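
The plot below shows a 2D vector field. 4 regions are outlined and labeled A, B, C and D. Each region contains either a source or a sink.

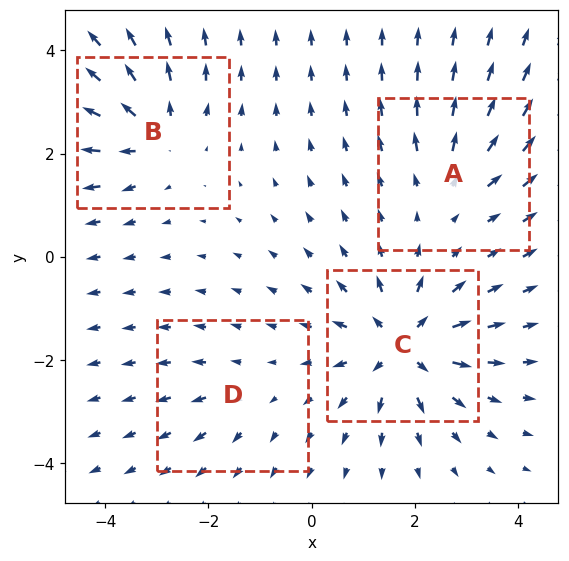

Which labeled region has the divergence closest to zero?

D

Divergence at each region's feature centre — A: about +4, B: about +5, C: about +7, D: about +2. Region D is closest to zero.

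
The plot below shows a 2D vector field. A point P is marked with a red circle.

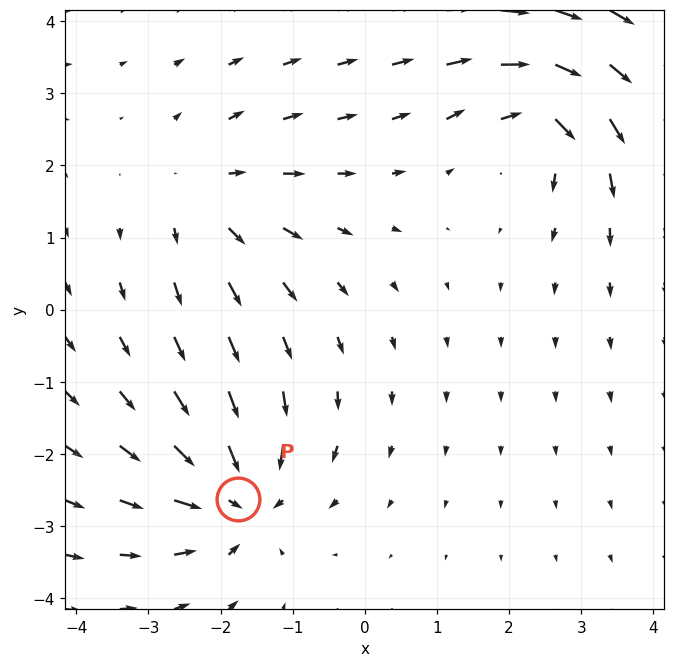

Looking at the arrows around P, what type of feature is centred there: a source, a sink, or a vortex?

sink

At P (-1.8, -2.6) the arrows converge inward. Divergence about -4, curl ≈0 — negative divergence with near-zero curl is a sink.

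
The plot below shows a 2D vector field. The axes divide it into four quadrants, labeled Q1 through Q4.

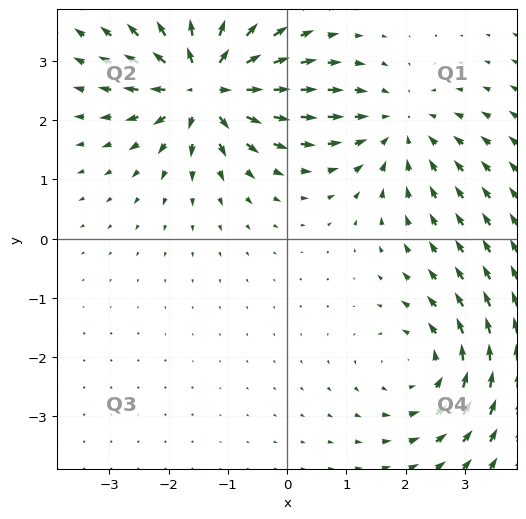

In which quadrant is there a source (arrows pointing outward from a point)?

The source sits at approximately (-1.4, 2.6), which lies in quadrant Q2. The divergence there is about +7, positive as expected for a source.

Q2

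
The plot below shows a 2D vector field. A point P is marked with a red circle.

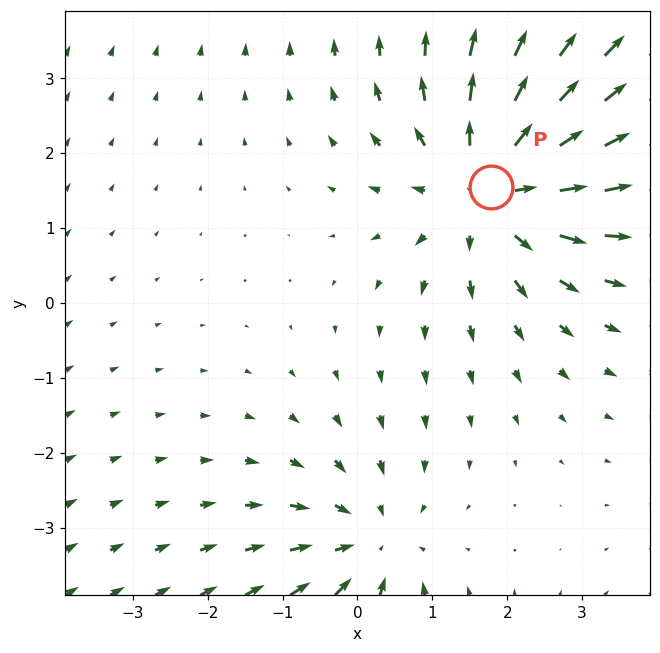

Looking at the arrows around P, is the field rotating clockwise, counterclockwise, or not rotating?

Near P at (1.8, 1.6) the arrows show no circulation. The curl there is ≈0.

not rotating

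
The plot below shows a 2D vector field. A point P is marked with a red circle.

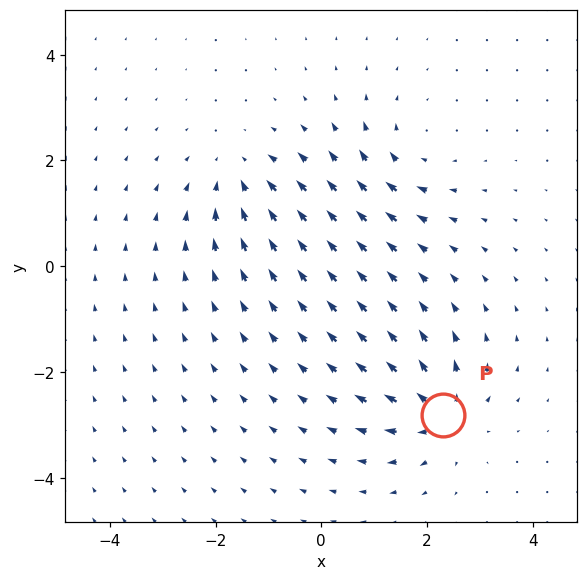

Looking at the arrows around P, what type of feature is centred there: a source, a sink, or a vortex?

source

At P (2.3, -2.8) the arrows spread outward. Divergence about +7, curl ≈0 — positive divergence with near-zero curl is a source.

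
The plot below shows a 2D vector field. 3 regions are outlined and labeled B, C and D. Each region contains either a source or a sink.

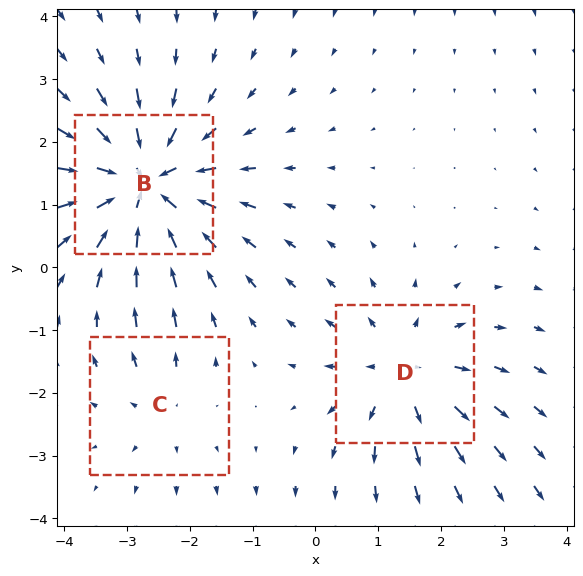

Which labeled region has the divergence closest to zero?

C

Divergence at each region's feature centre — B: about -6, C: about +2, D: about +4. Region C is closest to zero.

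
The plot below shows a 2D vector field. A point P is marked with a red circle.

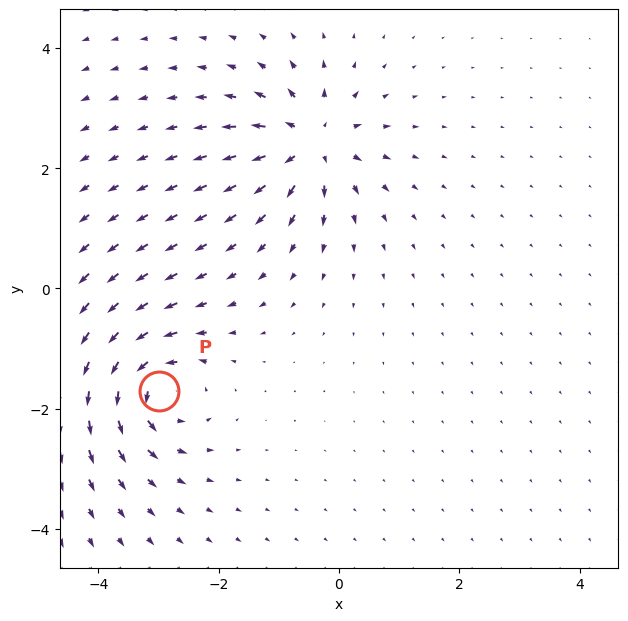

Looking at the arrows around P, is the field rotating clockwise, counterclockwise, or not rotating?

Near P at (-3.0, -1.7) the arrows circulate counterclockwise. The curl (z-component) there is about +6; positive curl means counterclockwise rotation.

counterclockwise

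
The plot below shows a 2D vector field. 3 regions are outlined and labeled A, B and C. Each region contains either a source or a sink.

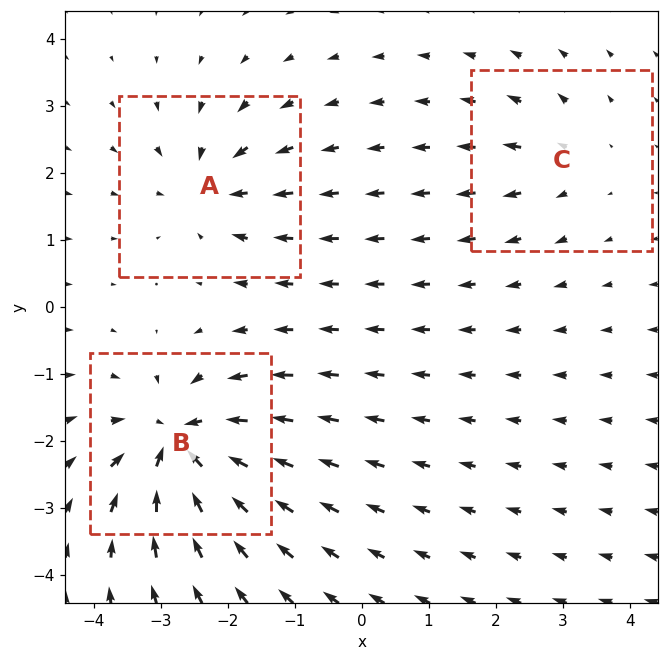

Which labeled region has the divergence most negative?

Divergence at each region's feature centre — A: about -4, B: about -7, C: about +3. Region B is most negative.

B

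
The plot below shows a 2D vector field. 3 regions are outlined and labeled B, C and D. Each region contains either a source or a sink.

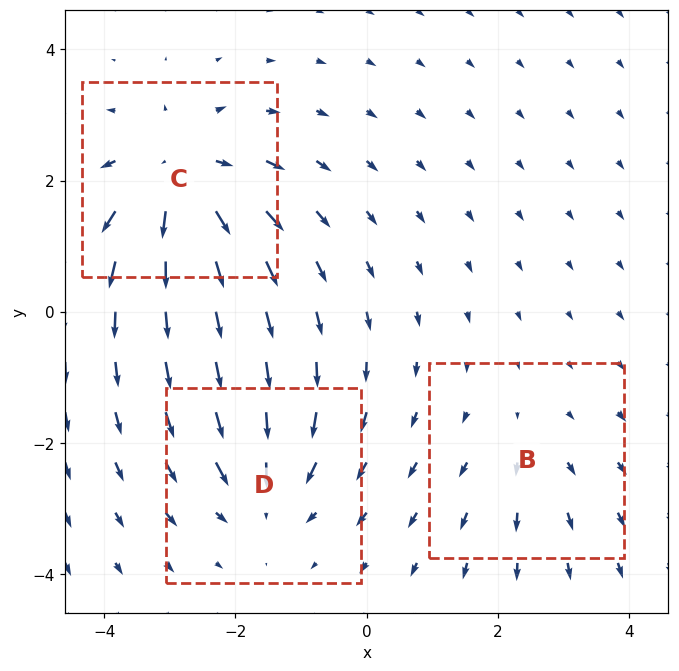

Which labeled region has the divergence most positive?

Divergence at each region's feature centre — B: about +2, C: about +5, D: about -3. Region C is most positive.

C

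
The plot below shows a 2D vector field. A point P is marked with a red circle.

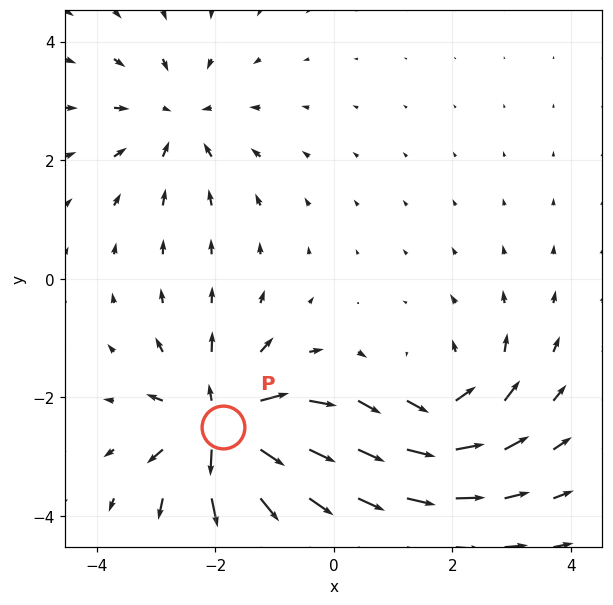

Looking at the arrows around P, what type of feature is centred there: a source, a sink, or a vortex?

source

At P (-1.9, -2.5) the arrows spread outward. Divergence about +6, curl ≈0 — positive divergence with near-zero curl is a source.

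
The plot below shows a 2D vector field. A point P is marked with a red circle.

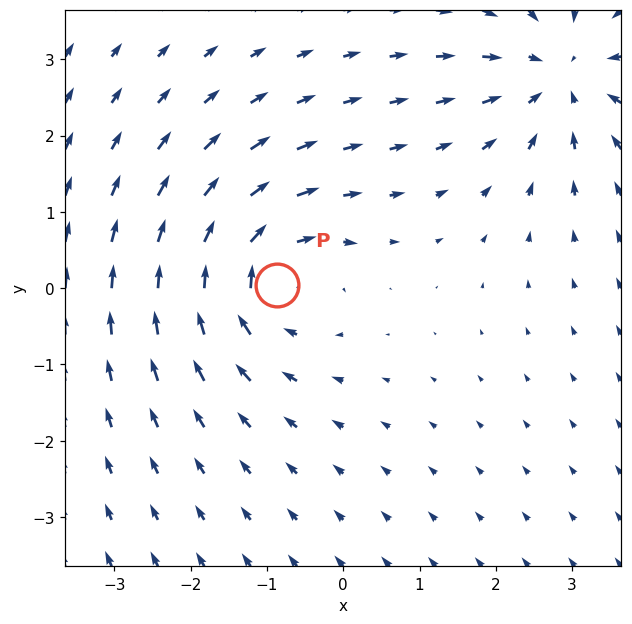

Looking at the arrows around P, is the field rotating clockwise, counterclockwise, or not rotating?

Near P at (-0.9, 0.0) the arrows circulate clockwise. The curl (z-component) there is about -5; negative curl means clockwise rotation.

clockwise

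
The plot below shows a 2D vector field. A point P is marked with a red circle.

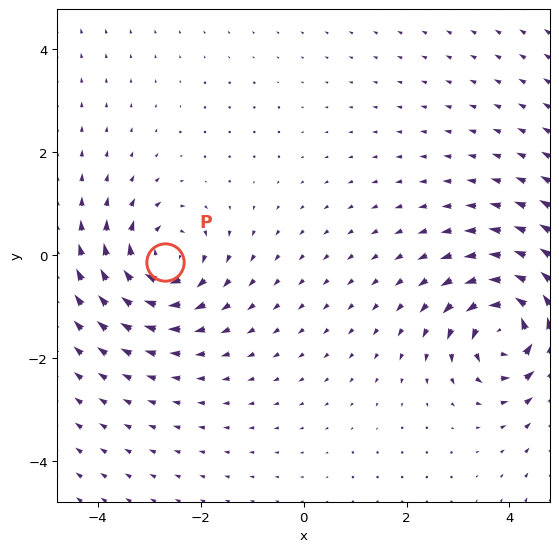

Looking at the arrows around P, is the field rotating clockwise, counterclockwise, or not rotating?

clockwise

Near P at (-2.7, -0.1) the arrows circulate clockwise. The curl (z-component) there is about -5; negative curl means clockwise rotation.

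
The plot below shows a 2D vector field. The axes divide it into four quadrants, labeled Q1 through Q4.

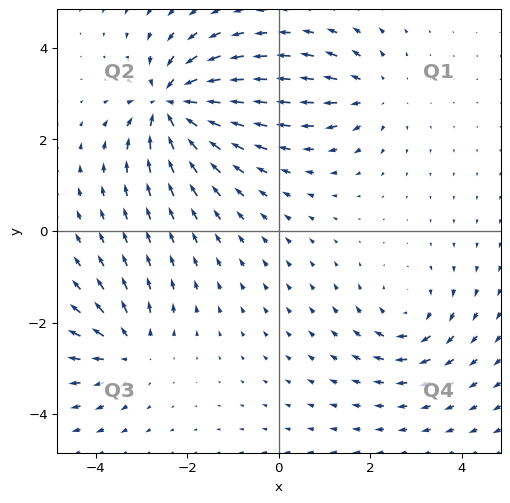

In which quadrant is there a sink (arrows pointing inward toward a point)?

Q2

The sink sits at approximately (-2.4, 2.8), which lies in quadrant Q2. The divergence there is about -7, negative as expected for a sink.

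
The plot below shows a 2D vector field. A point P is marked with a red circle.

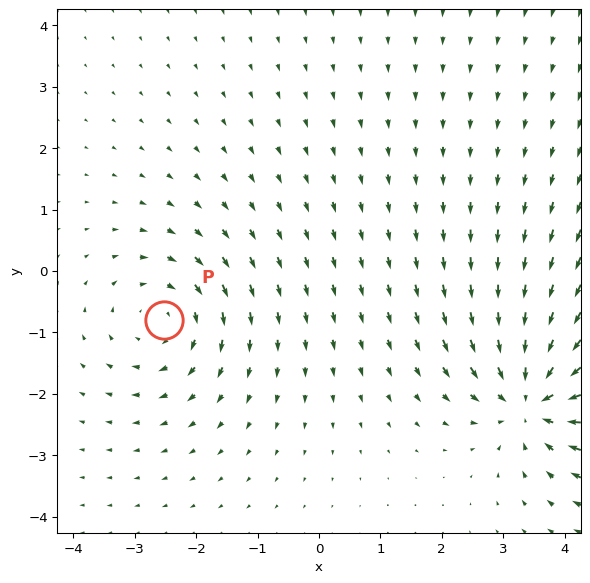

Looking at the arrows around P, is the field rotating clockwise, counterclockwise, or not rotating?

Near P at (-2.5, -0.8) the arrows circulate clockwise. The curl (z-component) there is about -3; negative curl means clockwise rotation.

clockwise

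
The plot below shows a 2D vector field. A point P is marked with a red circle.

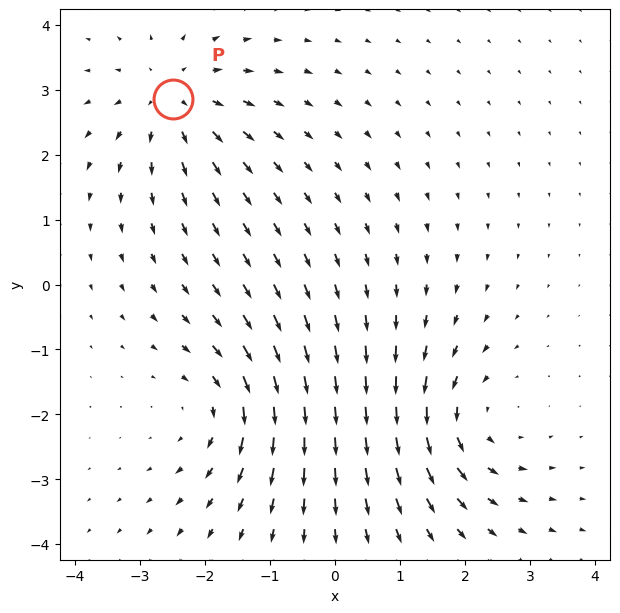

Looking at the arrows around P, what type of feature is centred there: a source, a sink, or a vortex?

source

At P (-2.5, 2.9) the arrows spread outward. Divergence about +4, curl ≈0 — positive divergence with near-zero curl is a source.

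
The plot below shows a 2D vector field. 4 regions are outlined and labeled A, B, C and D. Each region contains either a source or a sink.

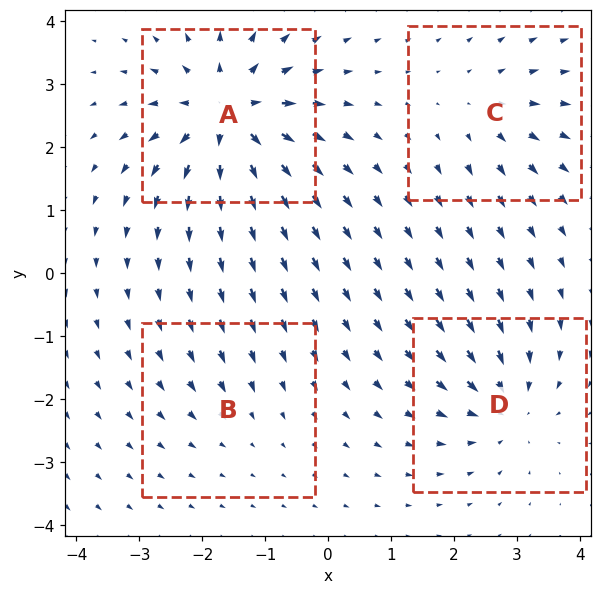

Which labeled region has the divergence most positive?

A

Divergence at each region's feature centre — A: about +8, B: about -2, C: about +4, D: about -5. Region A is most positive.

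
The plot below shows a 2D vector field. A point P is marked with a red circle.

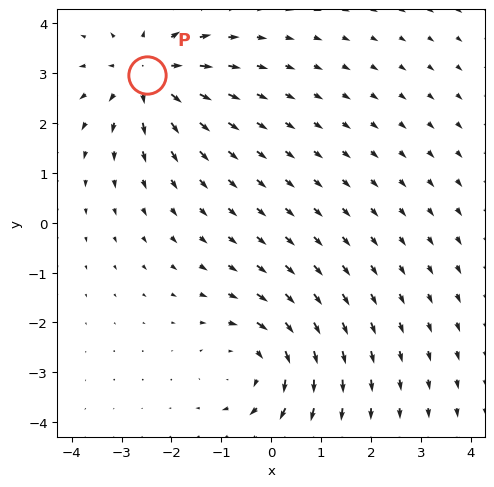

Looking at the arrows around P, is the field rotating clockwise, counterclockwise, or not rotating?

Near P at (-2.5, 3.0) the arrows show no circulation. The curl there is ≈0.

not rotating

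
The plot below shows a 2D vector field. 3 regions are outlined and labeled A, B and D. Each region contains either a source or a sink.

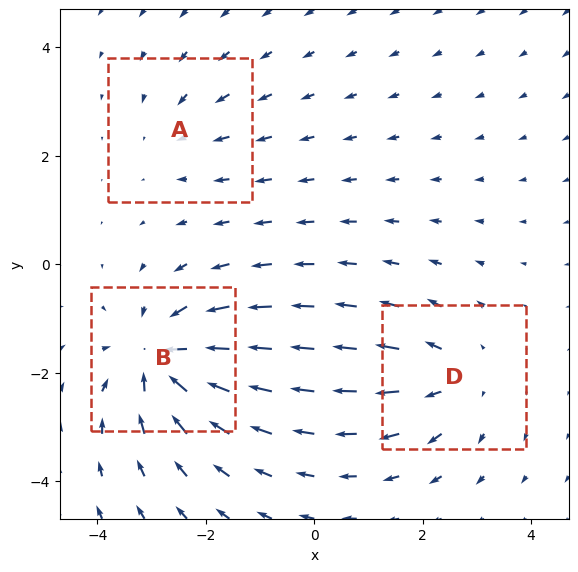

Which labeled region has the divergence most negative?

B

Divergence at each region's feature centre — A: about -2, B: about -5, D: about +3. Region B is most negative.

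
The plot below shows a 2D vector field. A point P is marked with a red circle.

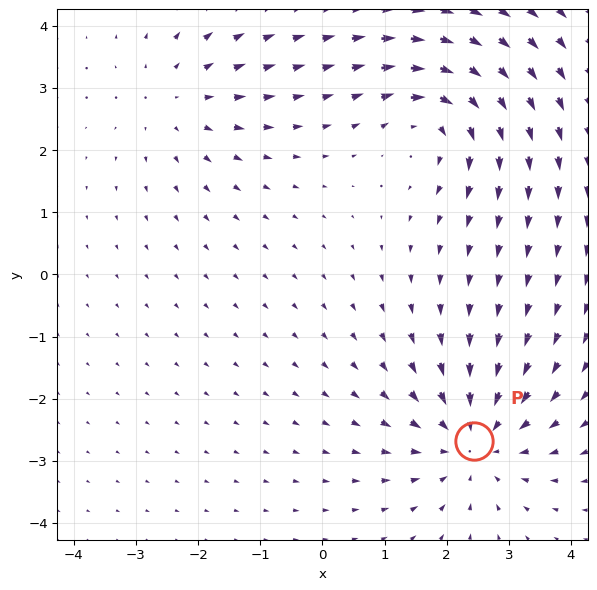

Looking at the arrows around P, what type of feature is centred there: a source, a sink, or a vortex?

sink

At P (2.4, -2.7) the arrows converge inward. Divergence about -4, curl ≈0 — negative divergence with near-zero curl is a sink.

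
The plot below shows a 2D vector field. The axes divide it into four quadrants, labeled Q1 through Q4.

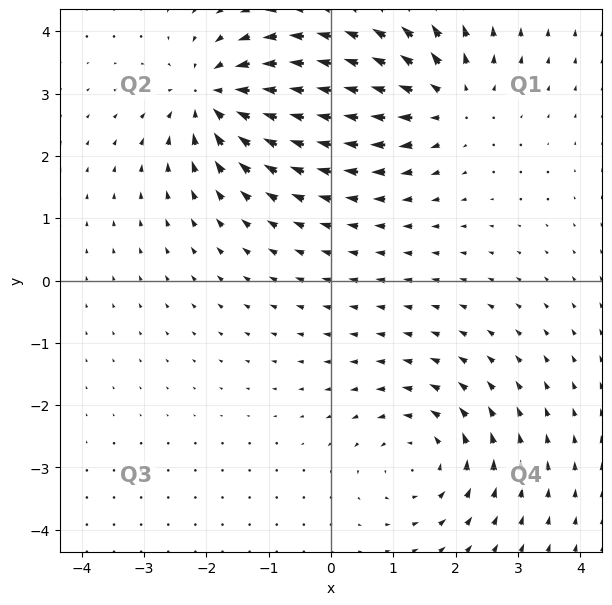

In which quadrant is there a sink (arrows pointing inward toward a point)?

Q2

The sink sits at approximately (-1.9, 2.9), which lies in quadrant Q2. The divergence there is about -6, negative as expected for a sink.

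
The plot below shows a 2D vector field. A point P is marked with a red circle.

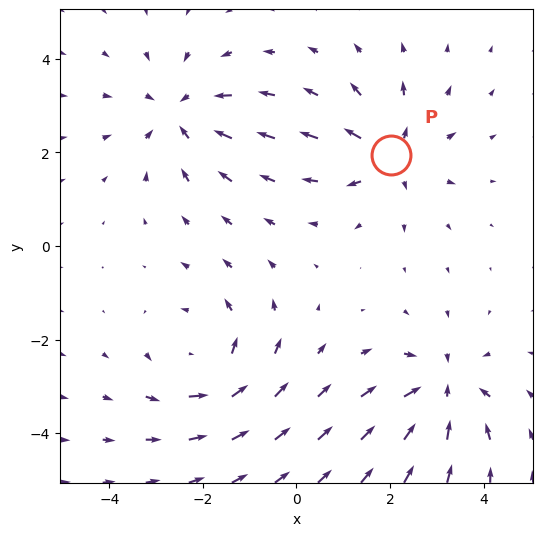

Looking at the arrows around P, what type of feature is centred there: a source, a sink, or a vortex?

source

At P (2.0, 1.9) the arrows spread outward. Divergence about +5, curl ≈0 — positive divergence with near-zero curl is a source.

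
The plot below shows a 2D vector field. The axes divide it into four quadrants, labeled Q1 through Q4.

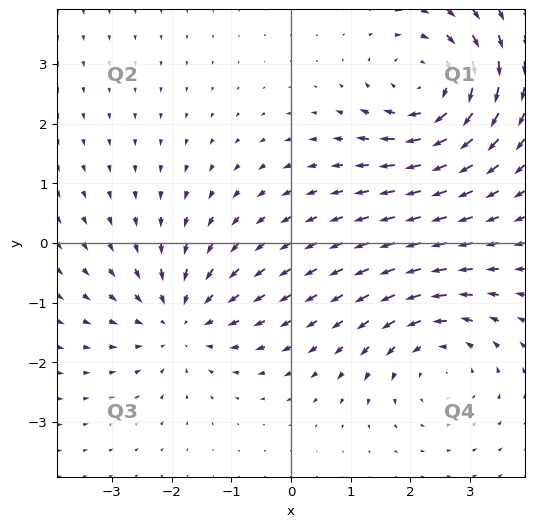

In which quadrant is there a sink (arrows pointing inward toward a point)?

Q3

The sink sits at approximately (-1.8, -1.3), which lies in quadrant Q3. The divergence there is about -3, negative as expected for a sink.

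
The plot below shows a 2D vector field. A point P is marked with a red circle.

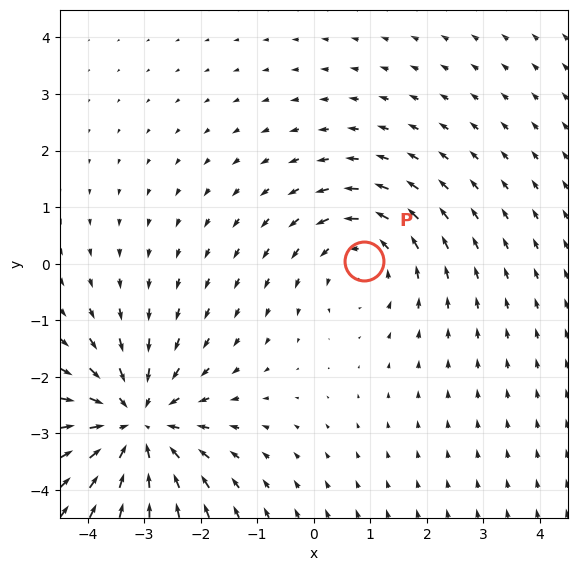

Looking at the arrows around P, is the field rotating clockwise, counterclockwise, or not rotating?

counterclockwise

Near P at (0.9, 0.1) the arrows circulate counterclockwise. The curl (z-component) there is about +3; positive curl means counterclockwise rotation.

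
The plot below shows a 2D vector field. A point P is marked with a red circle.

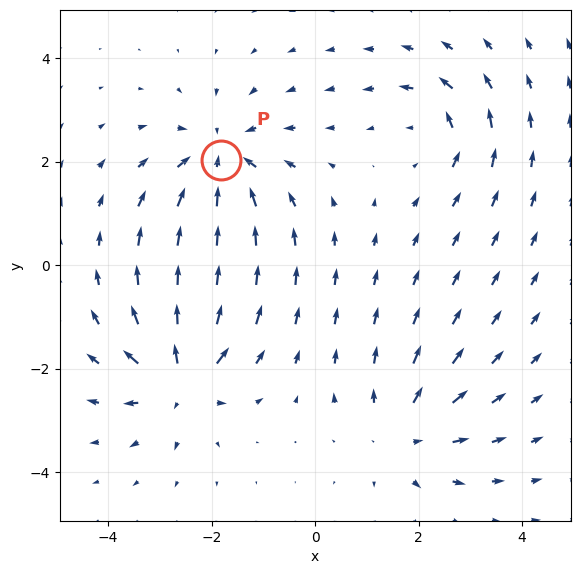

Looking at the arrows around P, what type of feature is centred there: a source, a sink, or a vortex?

sink

At P (-1.8, 2.0) the arrows converge inward. Divergence about -4, curl ≈0 — negative divergence with near-zero curl is a sink.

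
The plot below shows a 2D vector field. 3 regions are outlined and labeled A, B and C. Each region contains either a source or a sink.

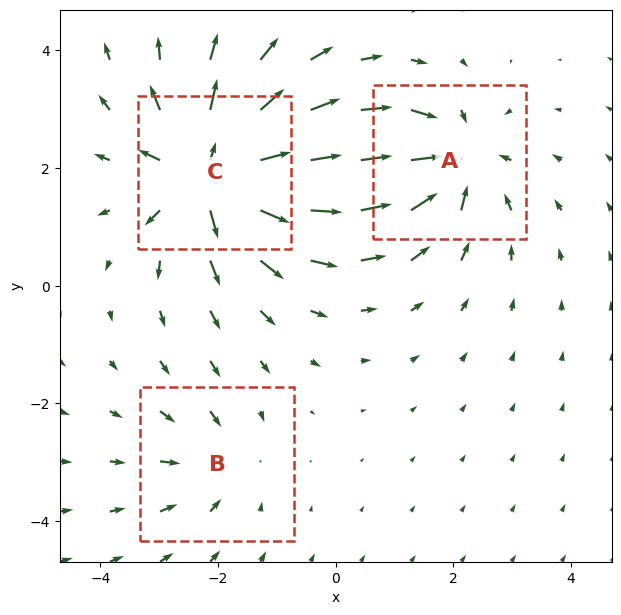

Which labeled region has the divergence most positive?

C

Divergence at each region's feature centre — A: about -4, B: about -2, C: about +6. Region C is most positive.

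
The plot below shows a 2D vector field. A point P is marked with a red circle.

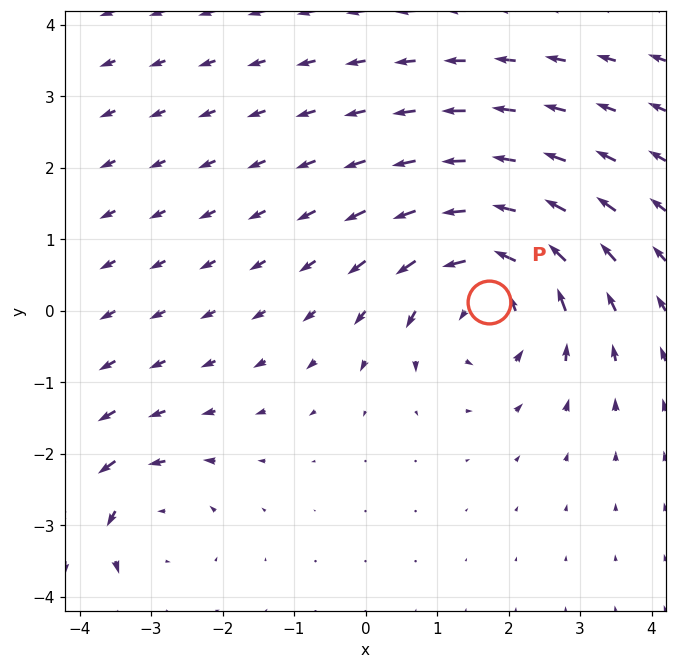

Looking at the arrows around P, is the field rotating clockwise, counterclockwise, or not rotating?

counterclockwise

Near P at (1.7, 0.1) the arrows circulate counterclockwise. The curl (z-component) there is about +5; positive curl means counterclockwise rotation.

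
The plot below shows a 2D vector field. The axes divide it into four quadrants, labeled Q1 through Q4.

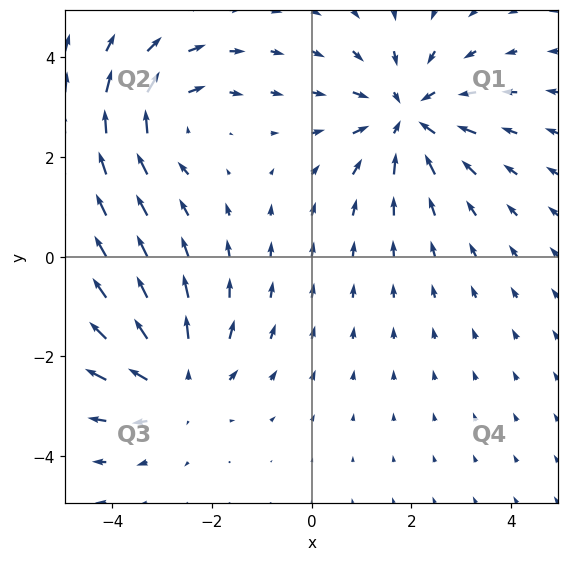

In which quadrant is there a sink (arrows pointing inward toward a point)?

The sink sits at approximately (1.9, 2.8), which lies in quadrant Q1. The divergence there is about -4, negative as expected for a sink.

Q1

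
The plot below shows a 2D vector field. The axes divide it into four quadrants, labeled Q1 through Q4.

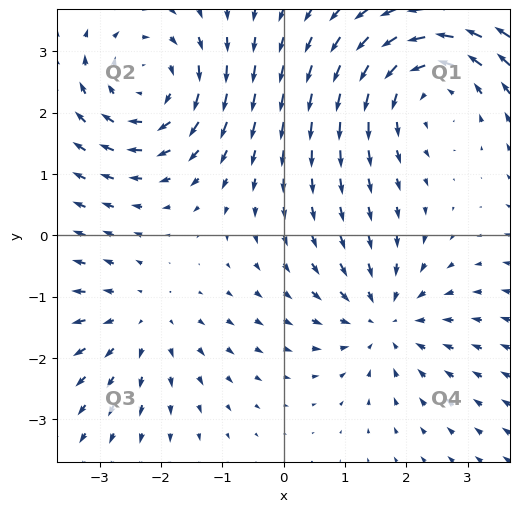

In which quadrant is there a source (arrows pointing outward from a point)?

Q3

The source sits at approximately (-2.3, -1.4), which lies in quadrant Q3. The divergence there is about +2, positive as expected for a source.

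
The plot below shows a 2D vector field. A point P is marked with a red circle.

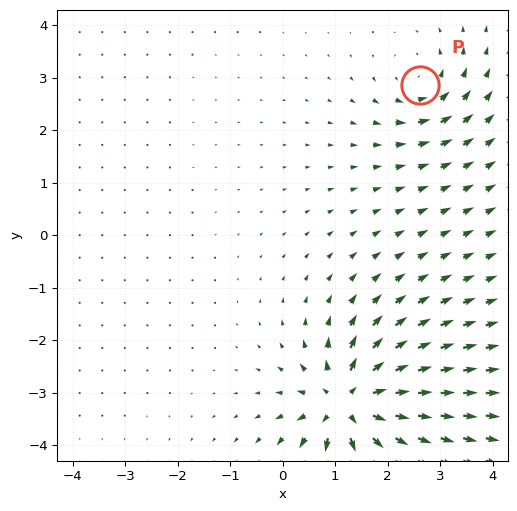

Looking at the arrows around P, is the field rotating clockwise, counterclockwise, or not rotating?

Near P at (2.6, 2.9) the arrows circulate counterclockwise. The curl (z-component) there is about +4; positive curl means counterclockwise rotation.

counterclockwise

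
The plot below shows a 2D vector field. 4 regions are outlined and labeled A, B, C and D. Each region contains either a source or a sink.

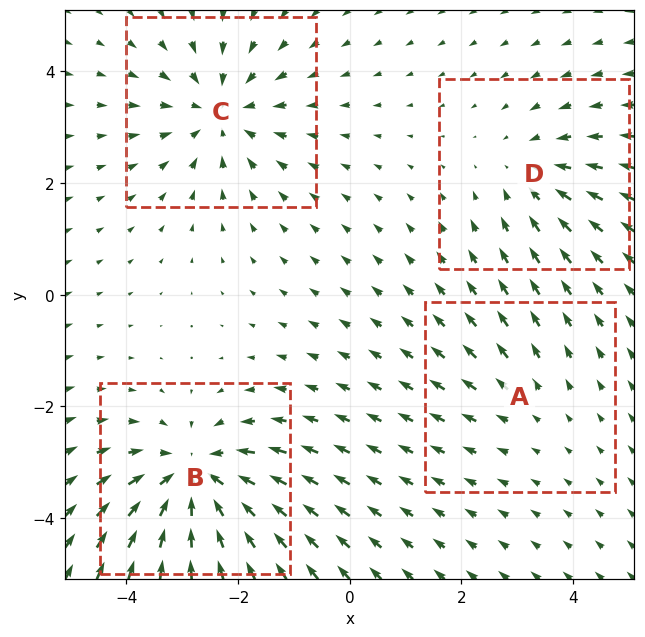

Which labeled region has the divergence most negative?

Divergence at each region's feature centre — A: about +2, B: about -6, C: about -4, D: about -3. Region B is most negative.

B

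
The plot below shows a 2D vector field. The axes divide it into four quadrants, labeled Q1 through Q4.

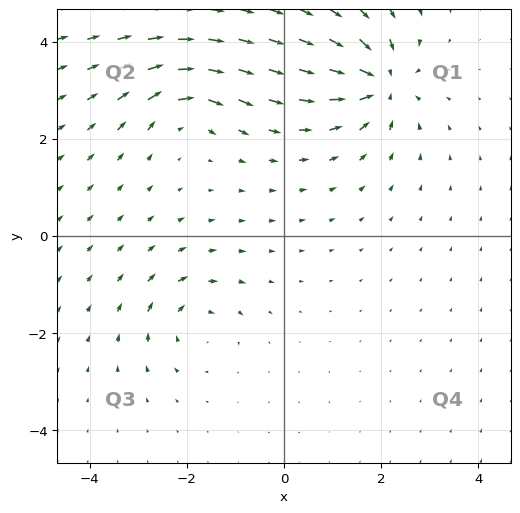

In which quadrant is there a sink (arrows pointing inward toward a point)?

The sink sits at approximately (2.0, 3.2), which lies in quadrant Q1. The divergence there is about -5, negative as expected for a sink.

Q1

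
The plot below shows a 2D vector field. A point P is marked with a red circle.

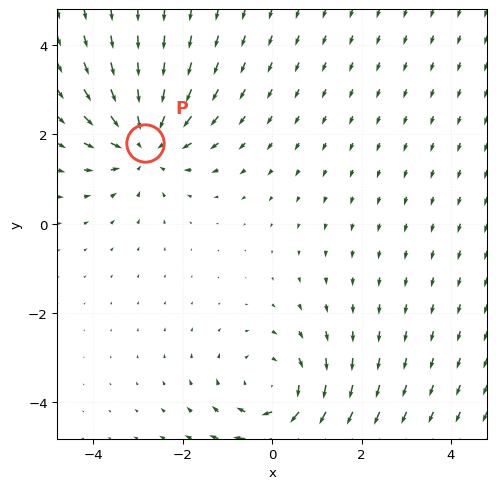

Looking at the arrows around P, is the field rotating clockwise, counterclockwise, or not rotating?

not rotating

Near P at (-2.8, 1.8) the arrows show no circulation. The curl there is ≈0.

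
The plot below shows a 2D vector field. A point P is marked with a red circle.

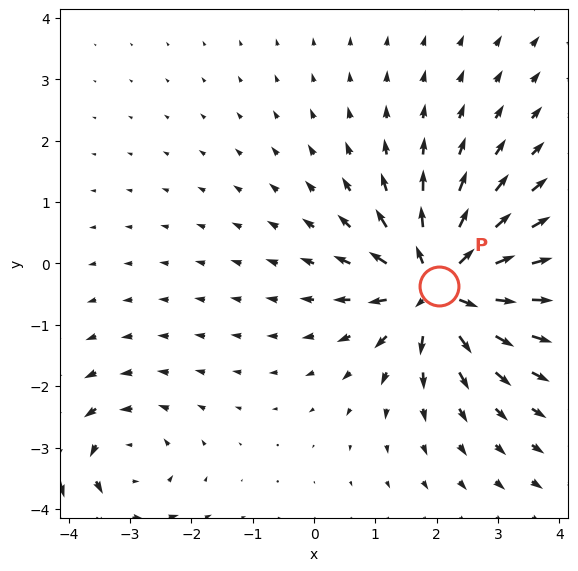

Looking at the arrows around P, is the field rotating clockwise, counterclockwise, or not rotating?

Near P at (2.0, -0.4) the arrows show no circulation. The curl there is ≈0.

not rotating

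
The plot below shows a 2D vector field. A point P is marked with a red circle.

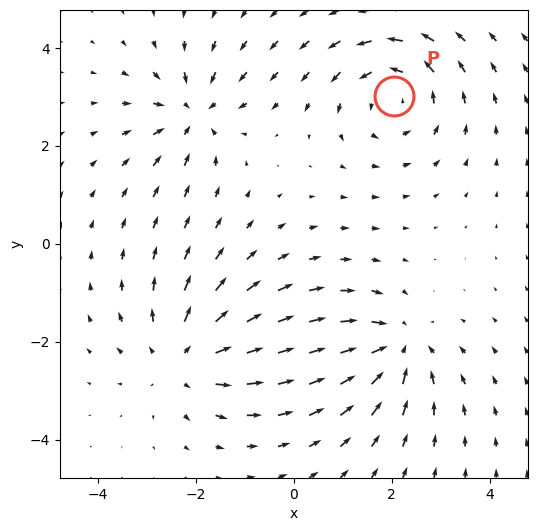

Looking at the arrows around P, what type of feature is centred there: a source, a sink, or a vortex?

vortex

At P (2.0, 3.0) the arrows circulate counterclockwise. Divergence ≈0, curl about +4 — near-zero divergence with nonzero curl is a vortex.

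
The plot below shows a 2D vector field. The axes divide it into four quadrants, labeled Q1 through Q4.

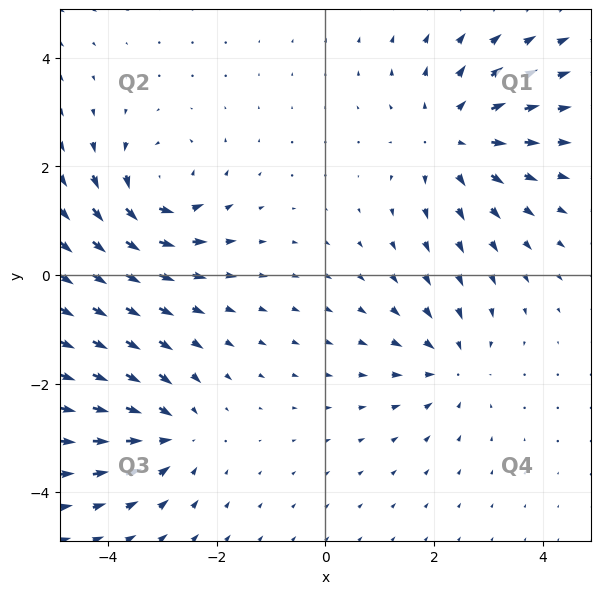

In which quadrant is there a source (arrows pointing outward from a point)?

Q1

The source sits at approximately (2.3, 2.5), which lies in quadrant Q1. The divergence there is about +4, positive as expected for a source.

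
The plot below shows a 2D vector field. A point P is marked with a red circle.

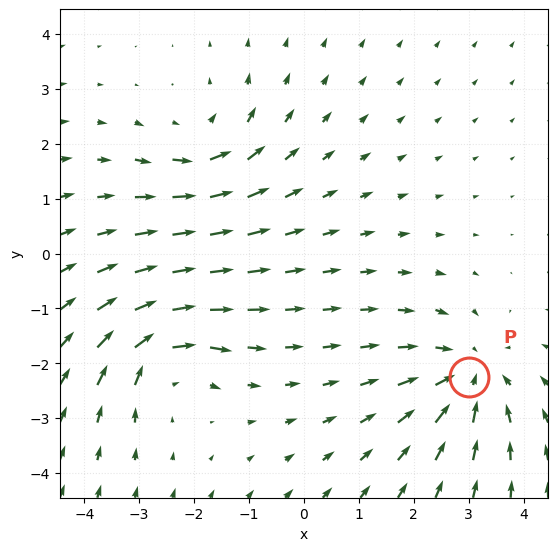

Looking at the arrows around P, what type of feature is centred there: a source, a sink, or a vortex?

sink

At P (3.0, -2.2) the arrows converge inward. Divergence about -4, curl ≈0 — negative divergence with near-zero curl is a sink.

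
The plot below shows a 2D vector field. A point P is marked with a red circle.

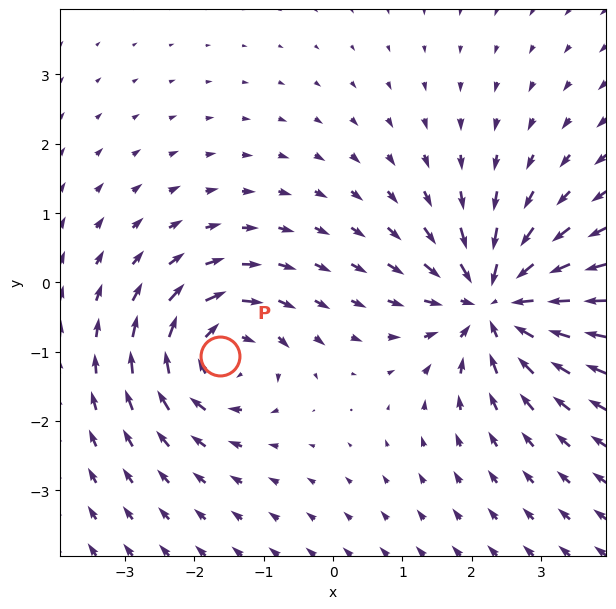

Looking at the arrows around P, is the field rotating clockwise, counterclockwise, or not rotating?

Near P at (-1.6, -1.1) the arrows circulate clockwise. The curl (z-component) there is about -4; negative curl means clockwise rotation.

clockwise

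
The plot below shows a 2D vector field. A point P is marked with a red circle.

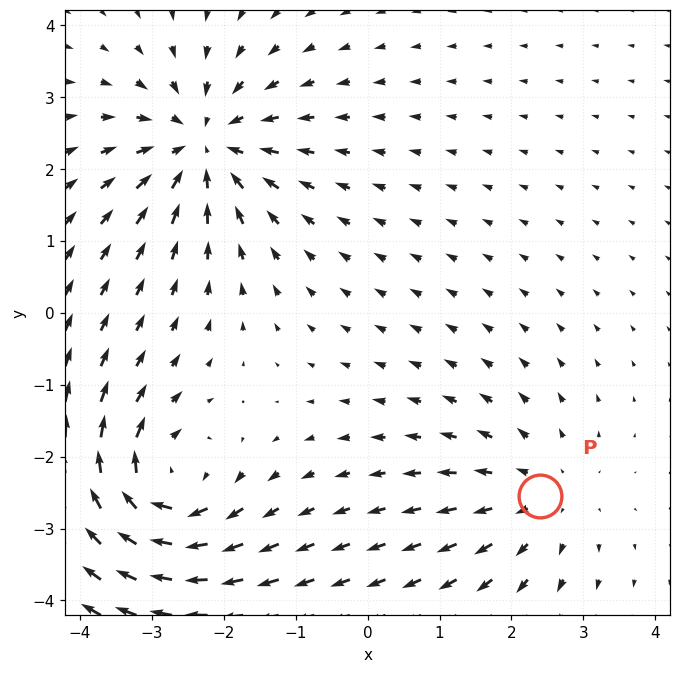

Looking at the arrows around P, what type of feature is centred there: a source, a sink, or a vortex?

At P (2.4, -2.6) the arrows spread outward. Divergence about +2, curl ≈0 — positive divergence with near-zero curl is a source.

source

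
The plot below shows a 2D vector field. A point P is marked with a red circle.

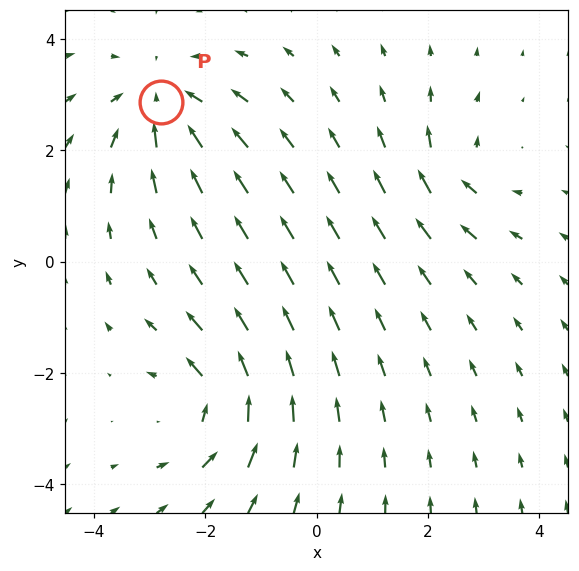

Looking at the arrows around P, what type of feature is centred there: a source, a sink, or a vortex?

At P (-2.8, 2.9) the arrows converge inward. Divergence about -4, curl ≈0 — negative divergence with near-zero curl is a sink.

sink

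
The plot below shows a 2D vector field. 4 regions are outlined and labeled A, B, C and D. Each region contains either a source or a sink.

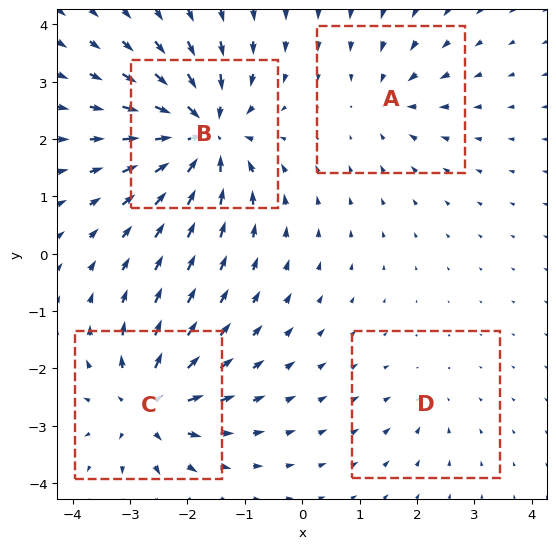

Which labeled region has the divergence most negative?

Divergence at each region's feature centre — A: about -4, B: about -9, C: about +7, D: about -2. Region B is most negative.

B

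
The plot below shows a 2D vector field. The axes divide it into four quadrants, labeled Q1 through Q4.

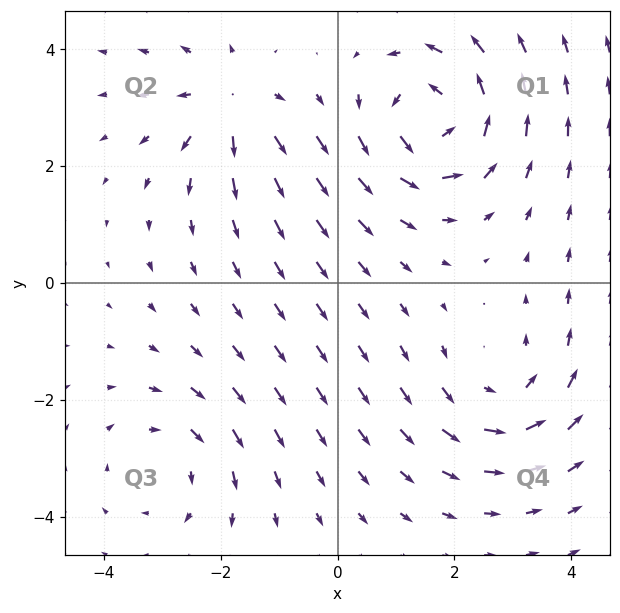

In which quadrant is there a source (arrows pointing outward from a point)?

Q2

The source sits at approximately (-1.8, 3.0), which lies in quadrant Q2. The divergence there is about +3, positive as expected for a source.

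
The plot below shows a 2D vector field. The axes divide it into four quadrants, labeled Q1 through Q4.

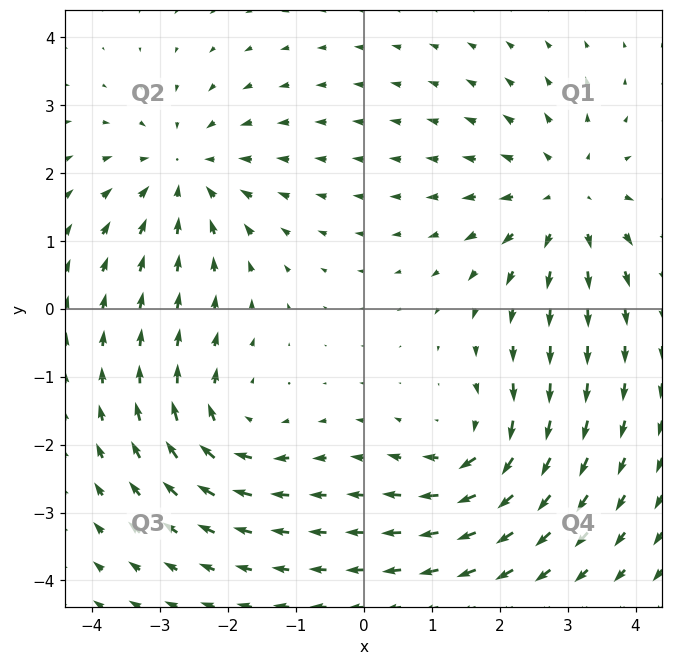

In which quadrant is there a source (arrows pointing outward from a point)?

Q1

The source sits at approximately (3.0, 1.6), which lies in quadrant Q1. The divergence there is about +4, positive as expected for a source.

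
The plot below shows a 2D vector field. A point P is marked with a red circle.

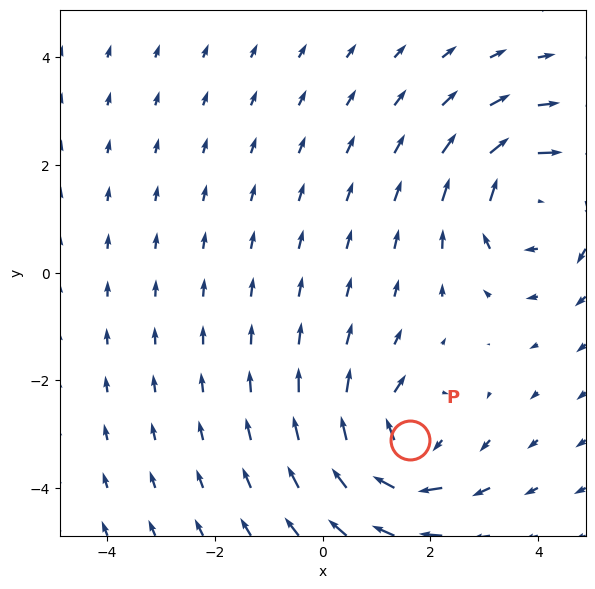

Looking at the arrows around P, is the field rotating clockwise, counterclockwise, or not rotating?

Near P at (1.6, -3.1) the arrows circulate clockwise. The curl (z-component) there is about -5; negative curl means clockwise rotation.

clockwise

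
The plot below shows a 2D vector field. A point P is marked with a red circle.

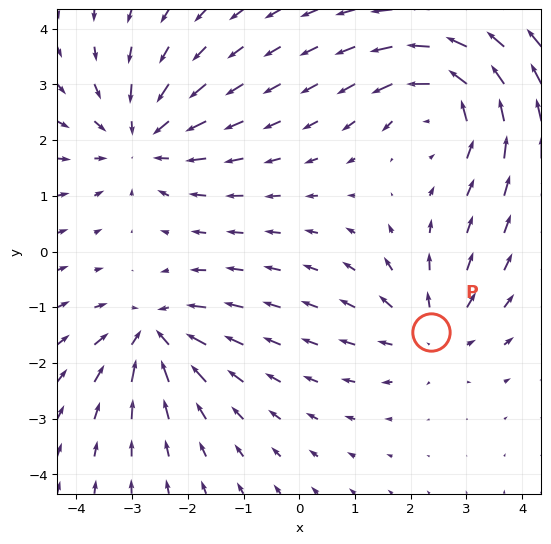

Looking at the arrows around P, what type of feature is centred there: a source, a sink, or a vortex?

source

At P (2.4, -1.4) the arrows spread outward. Divergence about +3, curl ≈0 — positive divergence with near-zero curl is a source.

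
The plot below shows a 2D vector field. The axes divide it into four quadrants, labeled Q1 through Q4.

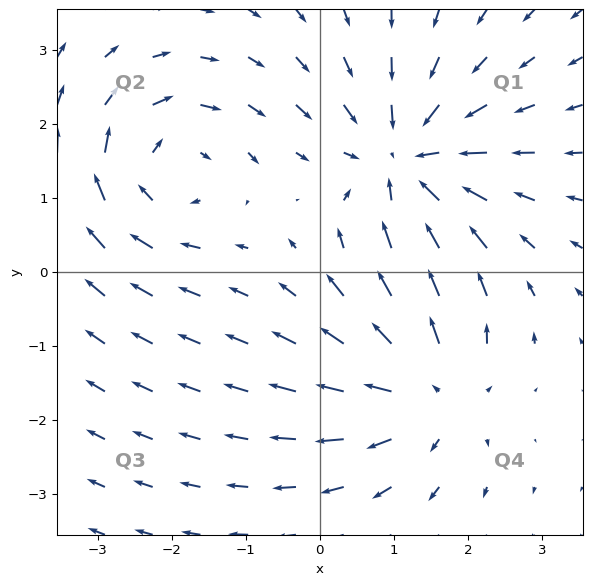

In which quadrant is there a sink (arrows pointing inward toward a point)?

The sink sits at approximately (1.2, 1.5), which lies in quadrant Q1. The divergence there is about -5, negative as expected for a sink.

Q1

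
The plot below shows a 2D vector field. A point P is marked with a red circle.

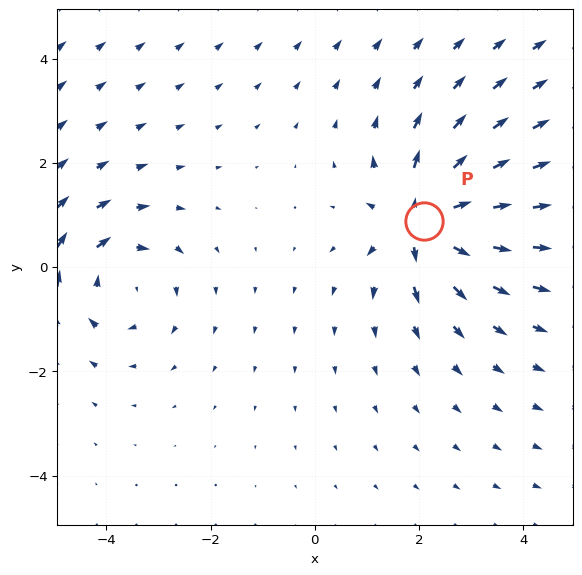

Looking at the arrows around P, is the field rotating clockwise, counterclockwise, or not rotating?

not rotating

Near P at (2.1, 0.9) the arrows show no circulation. The curl there is ≈0.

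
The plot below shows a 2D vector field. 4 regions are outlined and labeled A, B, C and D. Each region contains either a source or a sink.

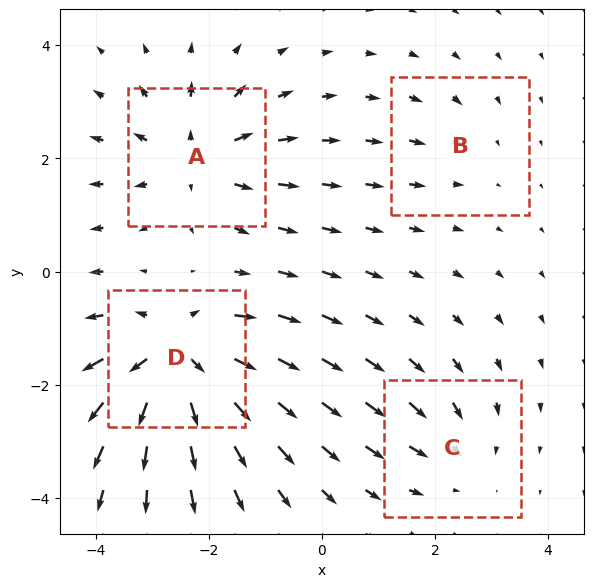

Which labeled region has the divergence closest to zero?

B

Divergence at each region's feature centre — A: about +6, B: about -2, C: about -3, D: about +8. Region B is closest to zero.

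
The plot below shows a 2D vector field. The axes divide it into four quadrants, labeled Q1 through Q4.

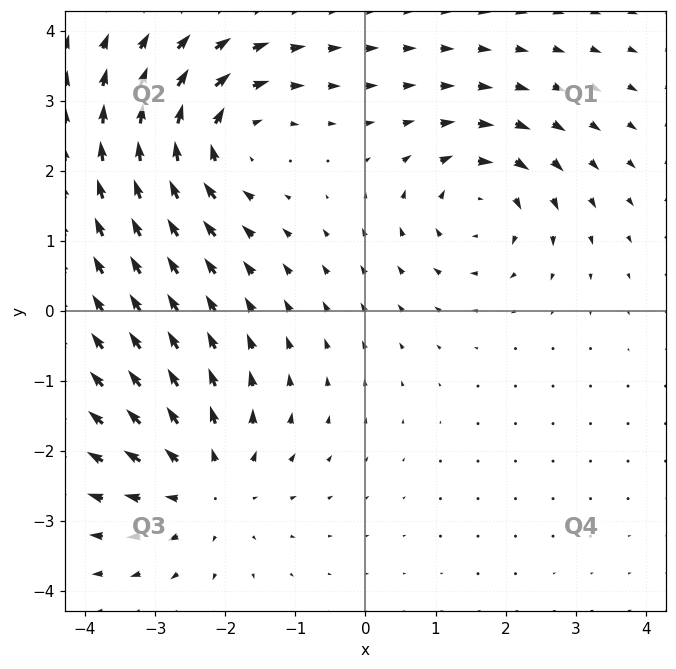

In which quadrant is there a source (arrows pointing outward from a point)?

The source sits at approximately (-2.3, -2.5), which lies in quadrant Q3. The divergence there is about +3, positive as expected for a source.

Q3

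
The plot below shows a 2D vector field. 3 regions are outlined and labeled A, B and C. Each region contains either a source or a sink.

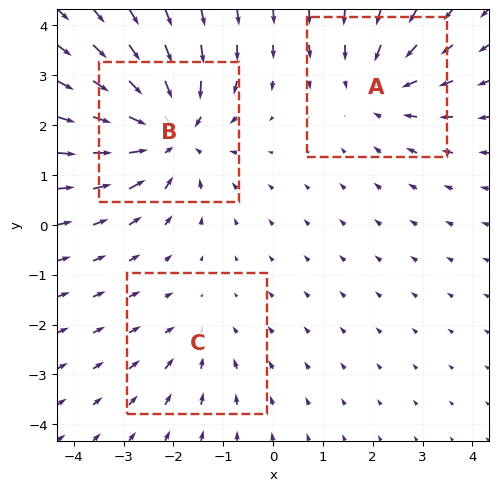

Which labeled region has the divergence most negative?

Divergence at each region's feature centre — A: about -3, B: about -5, C: about -2. Region B is most negative.

B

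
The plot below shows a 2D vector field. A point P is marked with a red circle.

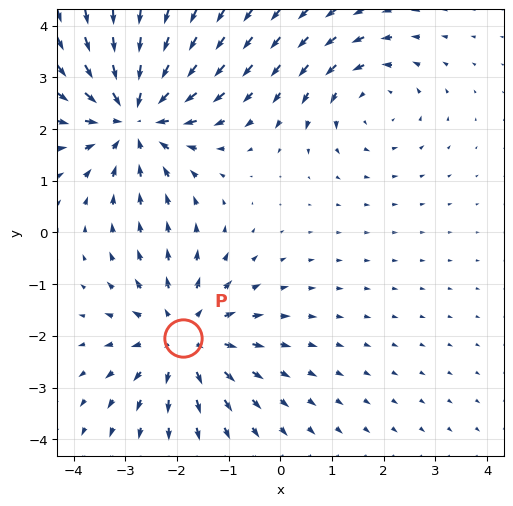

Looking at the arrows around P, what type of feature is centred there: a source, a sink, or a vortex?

At P (-1.9, -2.0) the arrows spread outward. Divergence about +4, curl ≈0 — positive divergence with near-zero curl is a source.

source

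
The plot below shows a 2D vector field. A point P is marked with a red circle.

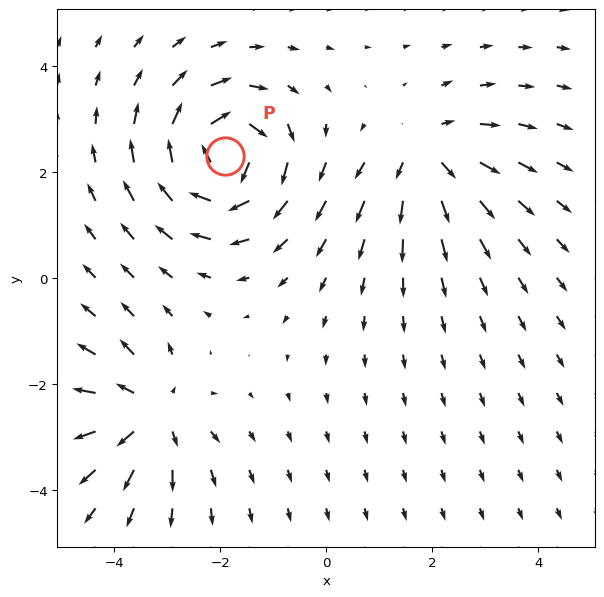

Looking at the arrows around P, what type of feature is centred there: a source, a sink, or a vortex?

vortex

At P (-1.9, 2.3) the arrows circulate clockwise. Divergence ≈0, curl about -6 — near-zero divergence with nonzero curl is a vortex.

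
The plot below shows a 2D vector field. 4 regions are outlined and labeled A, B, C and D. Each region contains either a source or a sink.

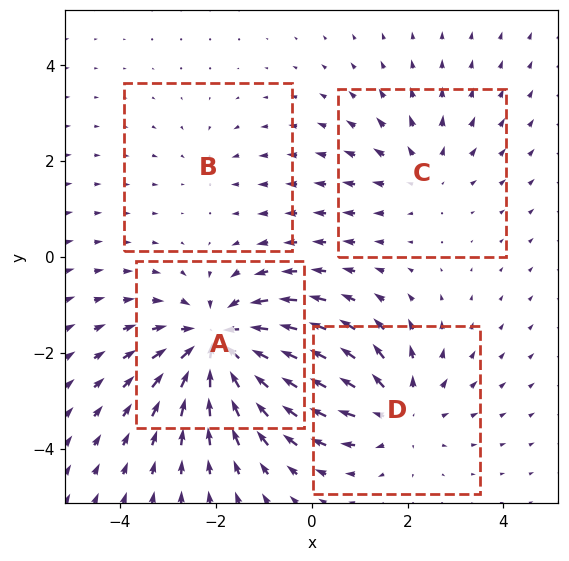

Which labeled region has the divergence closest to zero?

Divergence at each region's feature centre — A: about -6, B: about -2, C: about +3, D: about +4. Region B is closest to zero.

B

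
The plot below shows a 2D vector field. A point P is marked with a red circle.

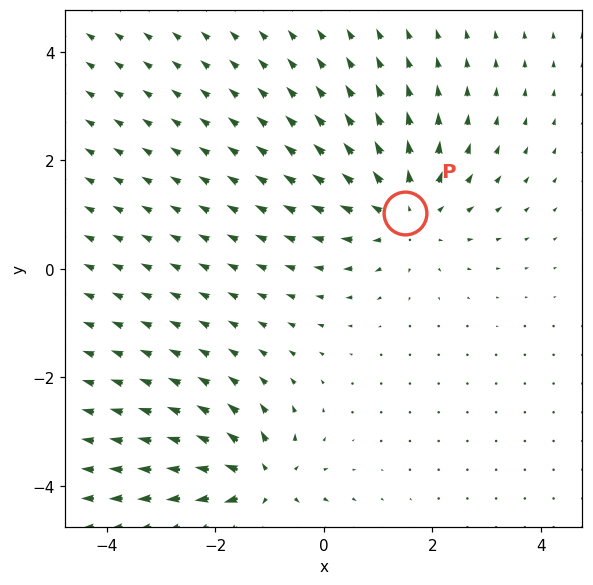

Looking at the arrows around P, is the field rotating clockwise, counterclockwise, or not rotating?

not rotating

Near P at (1.5, 1.0) the arrows show no circulation. The curl there is ≈0.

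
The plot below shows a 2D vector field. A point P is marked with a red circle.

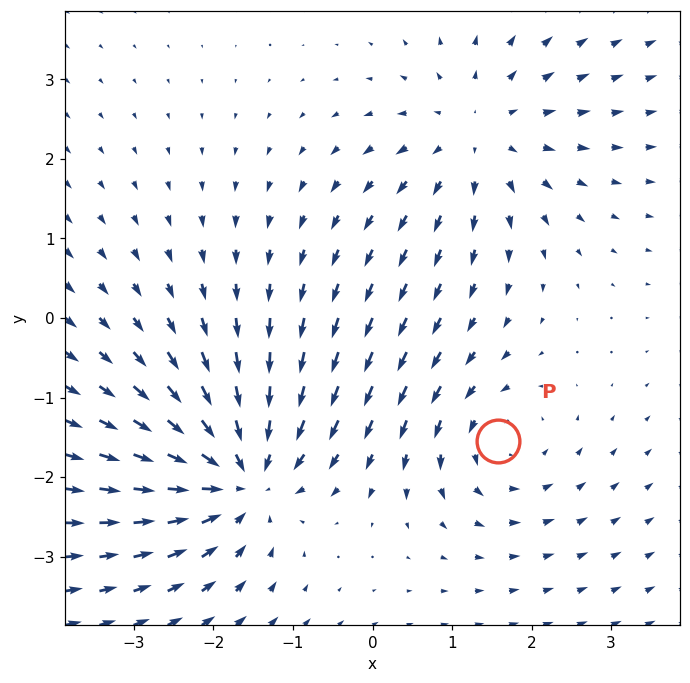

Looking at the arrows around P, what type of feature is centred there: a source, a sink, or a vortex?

At P (1.6, -1.5) the arrows circulate counterclockwise. Divergence ≈0, curl about +4 — near-zero divergence with nonzero curl is a vortex.

vortex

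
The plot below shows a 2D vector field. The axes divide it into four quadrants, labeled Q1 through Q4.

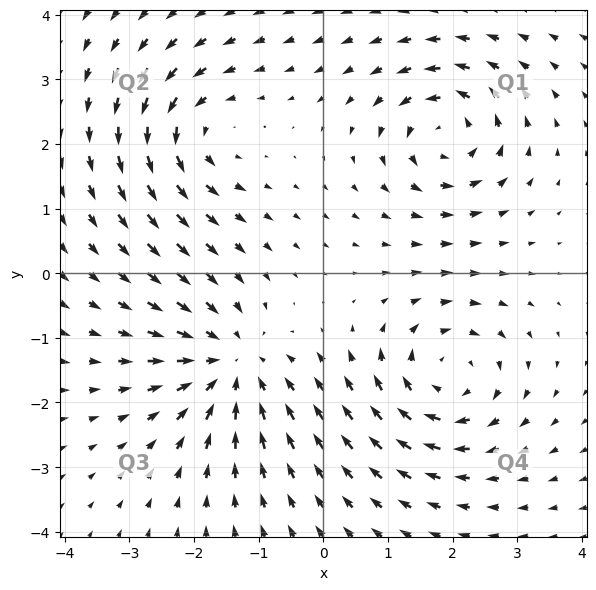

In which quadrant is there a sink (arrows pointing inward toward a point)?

Q3

The sink sits at approximately (-1.4, -1.4), which lies in quadrant Q3. The divergence there is about -4, negative as expected for a sink.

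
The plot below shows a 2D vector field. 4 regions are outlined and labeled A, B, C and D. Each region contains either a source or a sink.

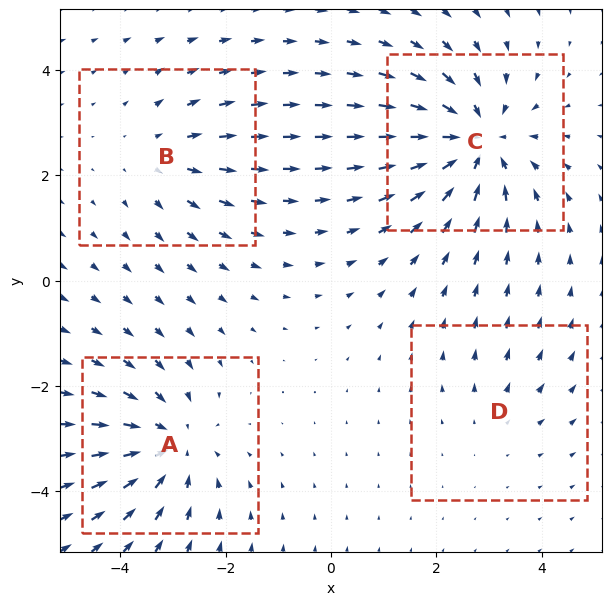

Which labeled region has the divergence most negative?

C

Divergence at each region's feature centre — A: about -4, B: about +3, C: about -6, D: about +2. Region C is most negative.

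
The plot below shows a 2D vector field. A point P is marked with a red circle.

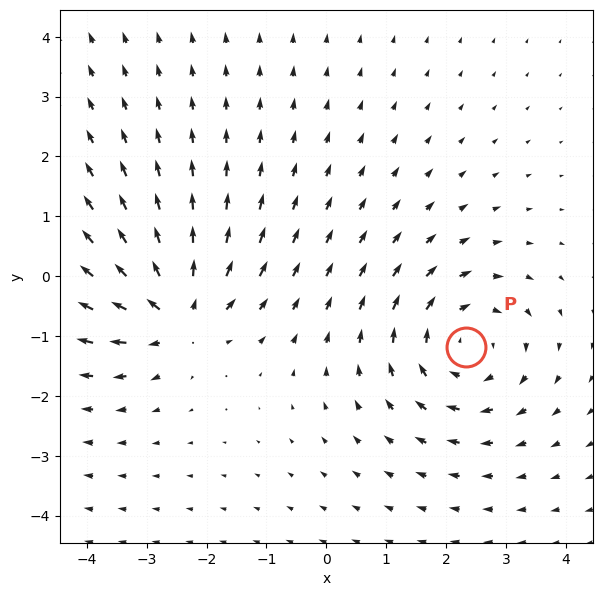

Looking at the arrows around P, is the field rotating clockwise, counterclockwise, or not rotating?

Near P at (2.3, -1.2) the arrows circulate clockwise. The curl (z-component) there is about -4; negative curl means clockwise rotation.

clockwise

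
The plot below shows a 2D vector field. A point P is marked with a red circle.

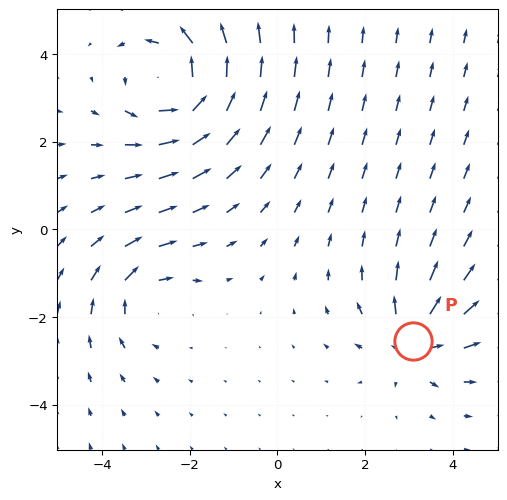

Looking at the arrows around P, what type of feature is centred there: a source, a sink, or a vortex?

At P (3.1, -2.6) the arrows spread outward. Divergence about +4, curl ≈0 — positive divergence with near-zero curl is a source.

source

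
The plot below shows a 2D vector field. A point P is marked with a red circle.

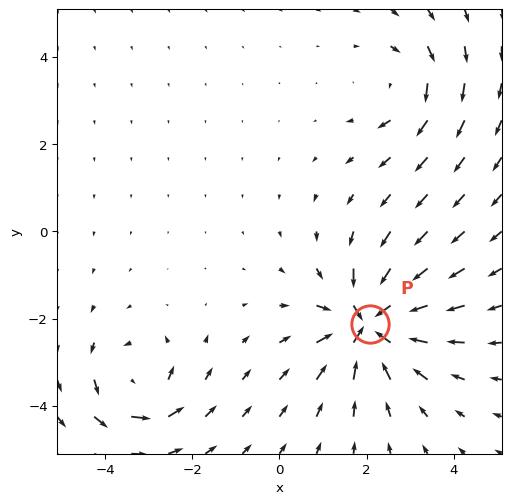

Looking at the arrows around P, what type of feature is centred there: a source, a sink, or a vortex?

At P (2.1, -2.1) the arrows converge inward. Divergence about -6, curl ≈0 — negative divergence with near-zero curl is a sink.

sink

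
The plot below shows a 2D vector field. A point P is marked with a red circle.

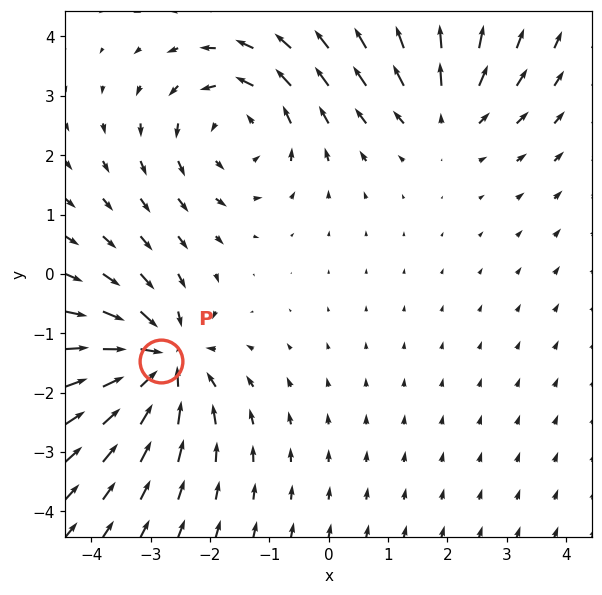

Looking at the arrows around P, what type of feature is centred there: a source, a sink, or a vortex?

At P (-2.8, -1.5) the arrows converge inward. Divergence about -5, curl ≈0 — negative divergence with near-zero curl is a sink.

sink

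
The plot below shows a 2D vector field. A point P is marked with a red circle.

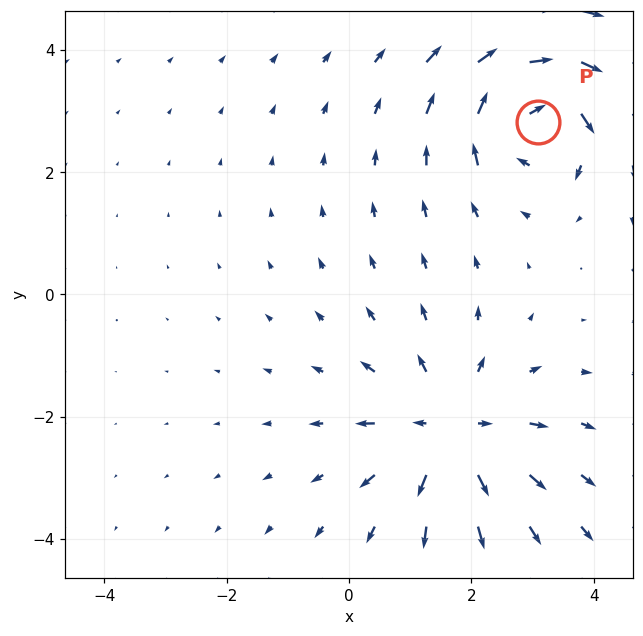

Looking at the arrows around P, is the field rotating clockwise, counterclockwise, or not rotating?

clockwise

Near P at (3.1, 2.8) the arrows circulate clockwise. The curl (z-component) there is about -5; negative curl means clockwise rotation.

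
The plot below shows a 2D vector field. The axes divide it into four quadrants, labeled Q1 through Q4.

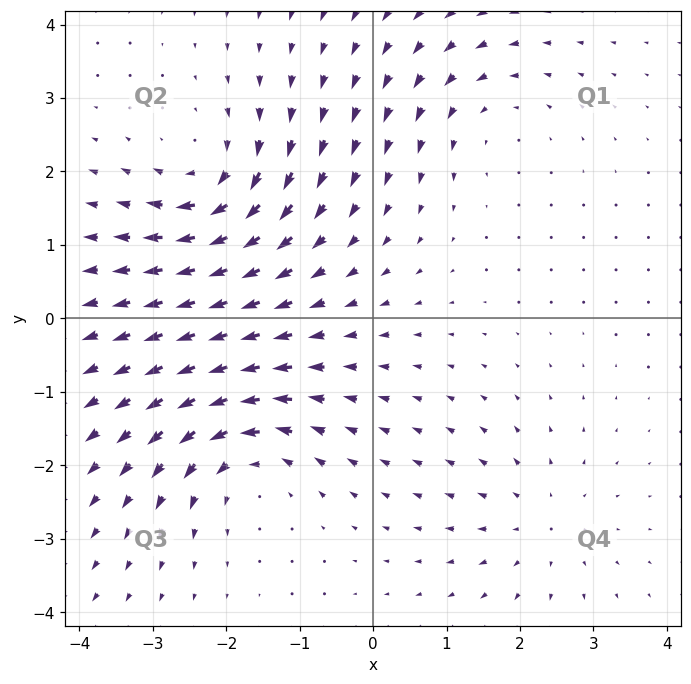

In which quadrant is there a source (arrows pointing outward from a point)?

The source sits at approximately (2.3, -2.8), which lies in quadrant Q4. The divergence there is about +3, positive as expected for a source.

Q4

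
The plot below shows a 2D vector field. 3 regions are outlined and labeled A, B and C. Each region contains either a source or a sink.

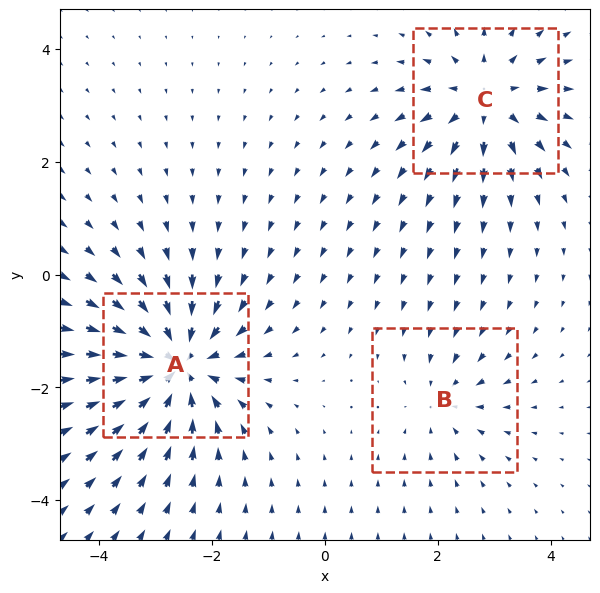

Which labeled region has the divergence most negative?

A

Divergence at each region's feature centre — A: about -5, B: about -2, C: about +4. Region A is most negative.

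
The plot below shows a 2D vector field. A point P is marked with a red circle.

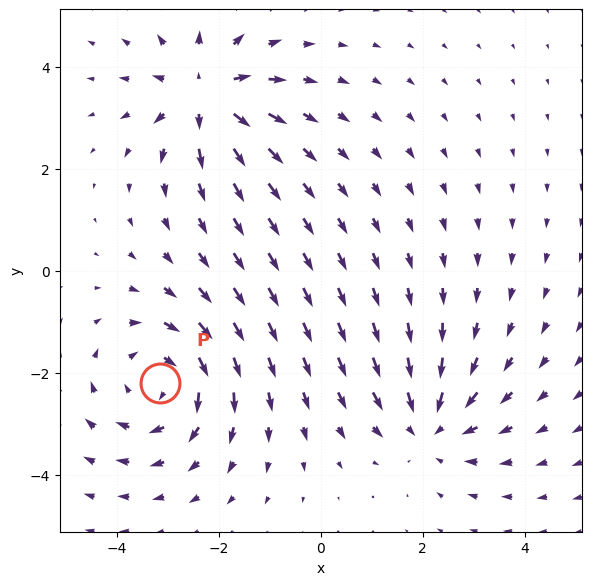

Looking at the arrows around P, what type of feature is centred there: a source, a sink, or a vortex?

vortex

At P (-3.2, -2.2) the arrows circulate clockwise. Divergence ≈0, curl about -4 — near-zero divergence with nonzero curl is a vortex.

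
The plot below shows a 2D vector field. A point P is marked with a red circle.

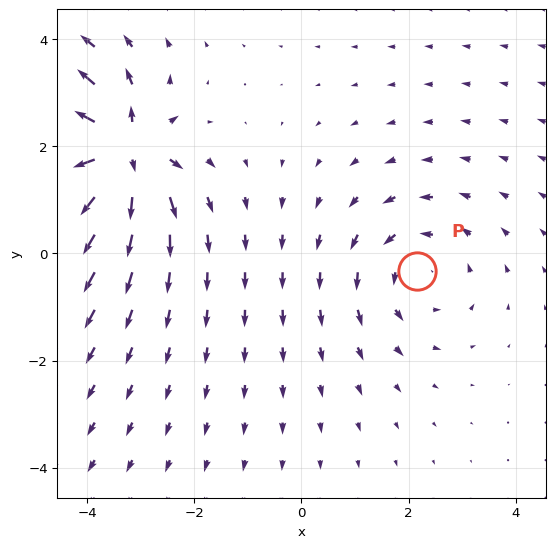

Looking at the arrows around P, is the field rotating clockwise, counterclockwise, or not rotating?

counterclockwise

Near P at (2.2, -0.3) the arrows circulate counterclockwise. The curl (z-component) there is about +2; positive curl means counterclockwise rotation.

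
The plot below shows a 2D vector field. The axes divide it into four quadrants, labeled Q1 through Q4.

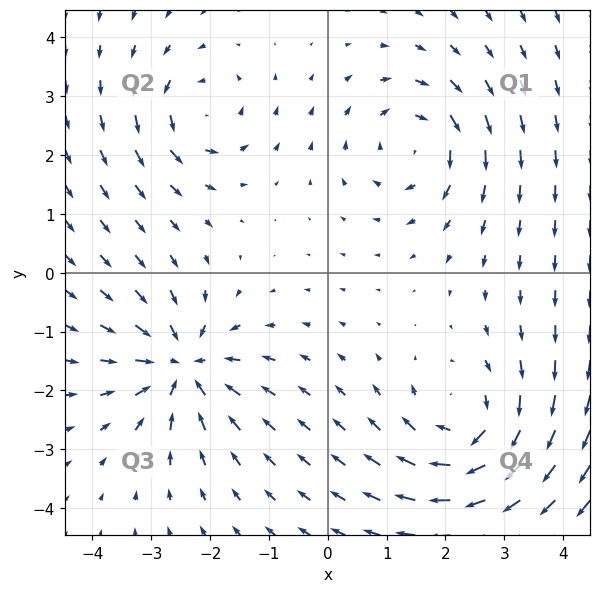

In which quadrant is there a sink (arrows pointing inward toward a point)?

Q3

The sink sits at approximately (-2.5, -1.6), which lies in quadrant Q3. The divergence there is about -5, negative as expected for a sink.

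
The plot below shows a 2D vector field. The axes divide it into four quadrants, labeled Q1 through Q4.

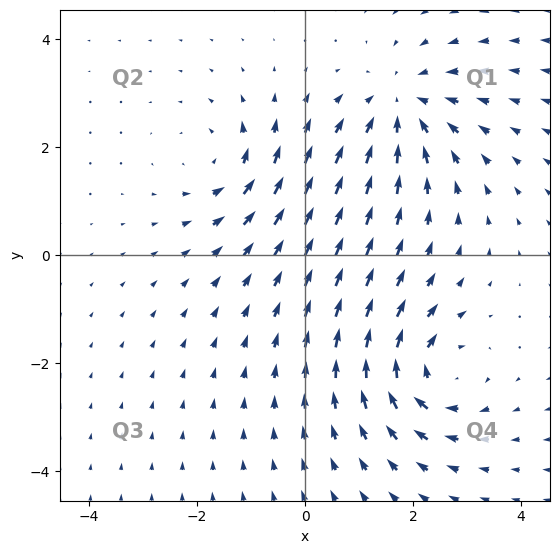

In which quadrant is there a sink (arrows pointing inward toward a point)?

Q1

The sink sits at approximately (1.8, 2.8), which lies in quadrant Q1. The divergence there is about -4, negative as expected for a sink.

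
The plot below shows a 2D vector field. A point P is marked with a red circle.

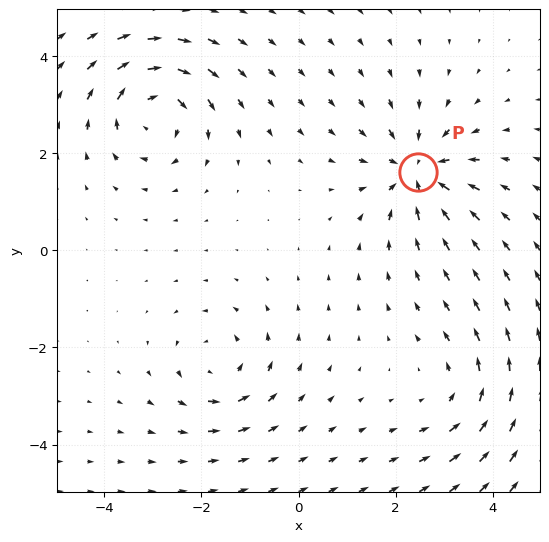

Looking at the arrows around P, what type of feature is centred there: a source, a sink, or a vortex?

At P (2.4, 1.6) the arrows converge inward. Divergence about -5, curl ≈0 — negative divergence with near-zero curl is a sink.

sink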